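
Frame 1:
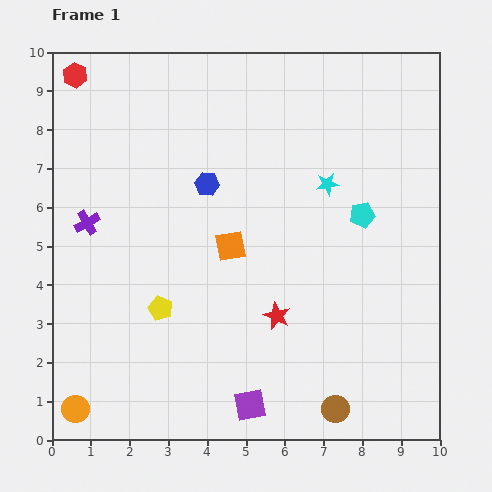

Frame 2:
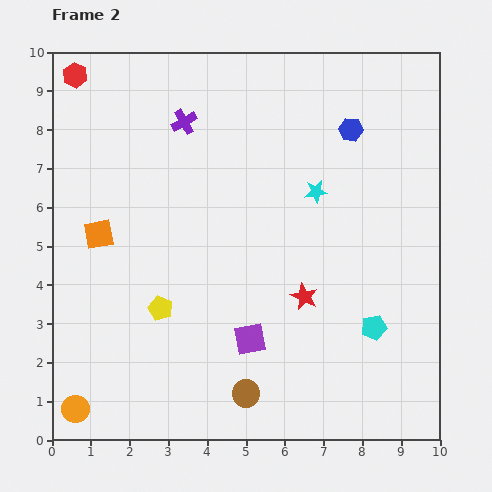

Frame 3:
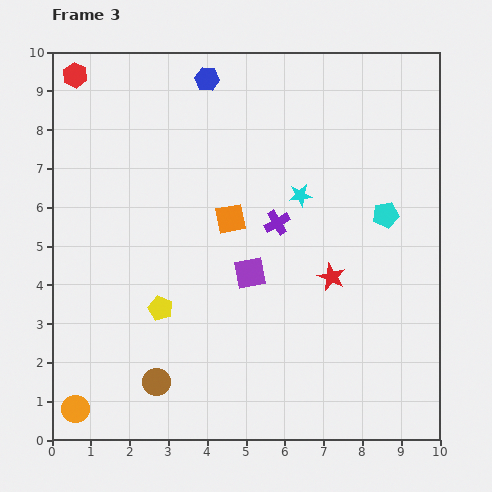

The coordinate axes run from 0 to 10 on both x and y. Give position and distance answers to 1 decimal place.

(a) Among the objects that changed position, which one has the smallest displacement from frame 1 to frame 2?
the cyan star

(moved 0.4)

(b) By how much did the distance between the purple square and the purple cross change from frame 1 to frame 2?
-0.4

Distance in frame 1: 6.3. Distance in frame 2: 5.9.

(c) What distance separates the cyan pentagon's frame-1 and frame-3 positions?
0.6

The cyan pentagon moved from (8.0, 5.8) to (8.6, 5.8), a distance of √(0.6² + 0.0²) ≈ 0.6.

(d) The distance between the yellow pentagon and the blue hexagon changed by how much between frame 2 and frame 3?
-0.7

Distance in frame 2: 6.7. Distance in frame 3: 6.0.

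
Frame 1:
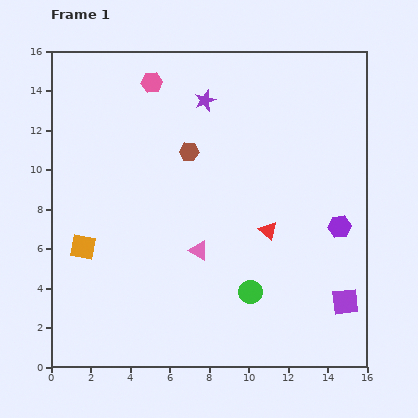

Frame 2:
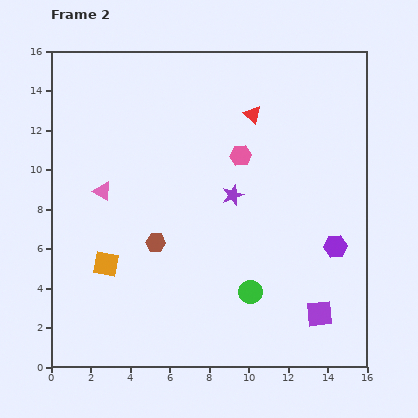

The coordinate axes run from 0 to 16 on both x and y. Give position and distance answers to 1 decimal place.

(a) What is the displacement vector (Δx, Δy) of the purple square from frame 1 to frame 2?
(-1.3, -0.6)

The purple square was at (14.9, 3.3) in frame 1 and (13.6, 2.7) in frame 2.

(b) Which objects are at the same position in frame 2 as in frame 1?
the green circle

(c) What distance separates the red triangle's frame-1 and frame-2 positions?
6.0

The red triangle moved from (11.0, 6.9) to (10.2, 12.8), a distance of √(0.8² + 5.9²) ≈ 6.0.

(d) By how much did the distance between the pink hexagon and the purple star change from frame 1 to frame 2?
-0.8

Distance in frame 1: 2.8. Distance in frame 2: 2.0.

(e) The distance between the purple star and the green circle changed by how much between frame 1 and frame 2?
-5.0

Distance in frame 1: 10.0. Distance in frame 2: 5.0.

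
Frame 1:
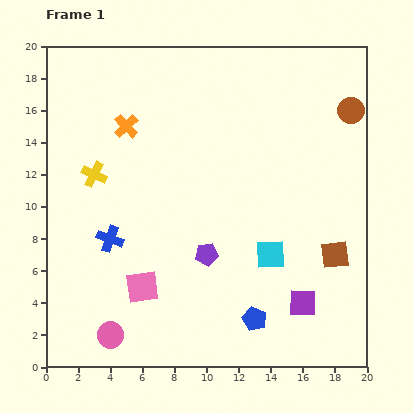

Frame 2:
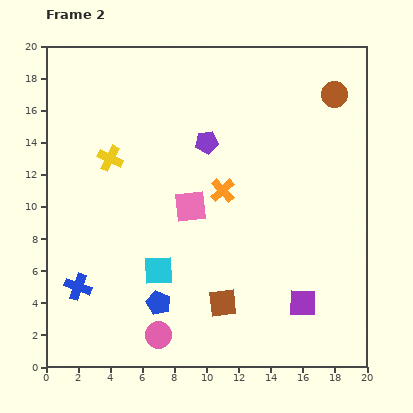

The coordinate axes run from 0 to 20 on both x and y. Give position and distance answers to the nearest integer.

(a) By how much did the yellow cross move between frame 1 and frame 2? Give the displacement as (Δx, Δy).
(1, 1)

The yellow cross was at (3, 12) in frame 1 and (4, 13) in frame 2.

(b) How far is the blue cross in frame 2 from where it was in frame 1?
4

The blue cross moved from (4, 8) to (2, 5), a distance of √(2² + 3²) ≈ 4.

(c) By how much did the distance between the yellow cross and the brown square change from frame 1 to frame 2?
-5

Distance in frame 1: 16. Distance in frame 2: 11.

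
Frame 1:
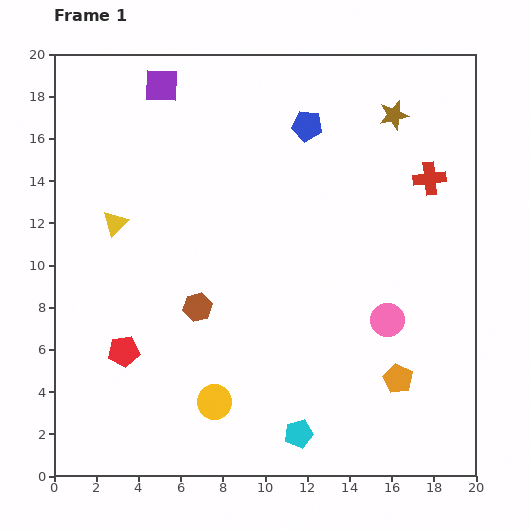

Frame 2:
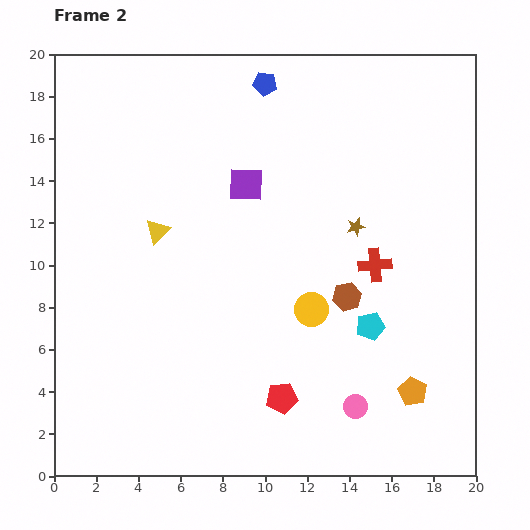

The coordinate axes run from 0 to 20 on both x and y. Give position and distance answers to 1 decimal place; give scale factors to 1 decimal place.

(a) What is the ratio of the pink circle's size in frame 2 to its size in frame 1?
0.7×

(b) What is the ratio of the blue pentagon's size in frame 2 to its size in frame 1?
0.8×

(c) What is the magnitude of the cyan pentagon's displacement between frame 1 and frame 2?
6.1

The cyan pentagon moved from (11.6, 2.0) to (15.0, 7.1), a distance of √(3.4² + 5.1²) ≈ 6.1.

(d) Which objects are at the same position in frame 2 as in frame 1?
none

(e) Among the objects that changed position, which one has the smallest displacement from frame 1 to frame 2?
the orange pentagon

(moved 0.9)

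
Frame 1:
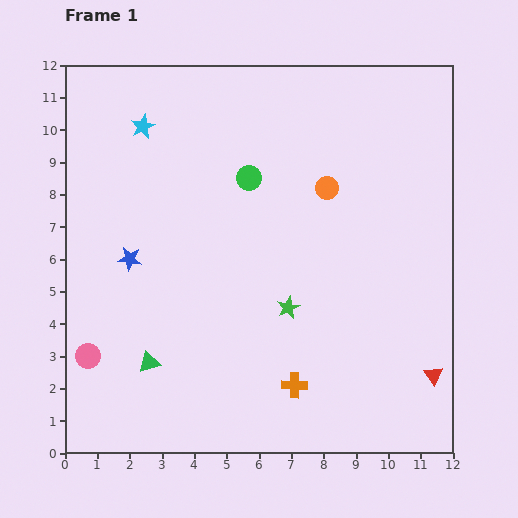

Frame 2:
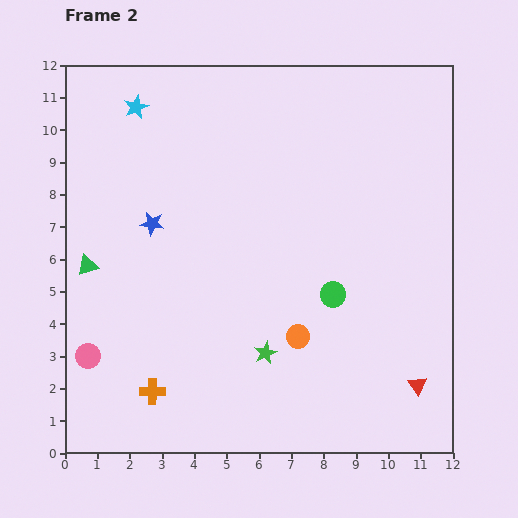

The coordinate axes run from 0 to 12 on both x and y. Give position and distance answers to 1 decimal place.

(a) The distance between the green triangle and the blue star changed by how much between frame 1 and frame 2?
-0.9

Distance in frame 1: 3.3. Distance in frame 2: 2.4.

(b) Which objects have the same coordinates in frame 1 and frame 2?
the pink circle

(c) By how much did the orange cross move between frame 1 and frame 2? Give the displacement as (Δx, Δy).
(-4.4, -0.2)

The orange cross was at (7.1, 2.1) in frame 1 and (2.7, 1.9) in frame 2.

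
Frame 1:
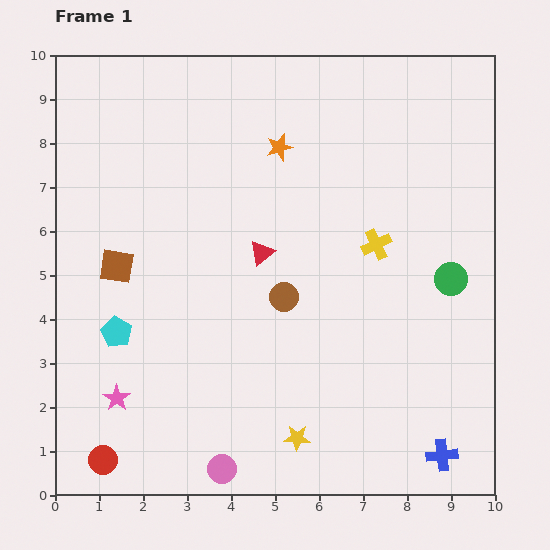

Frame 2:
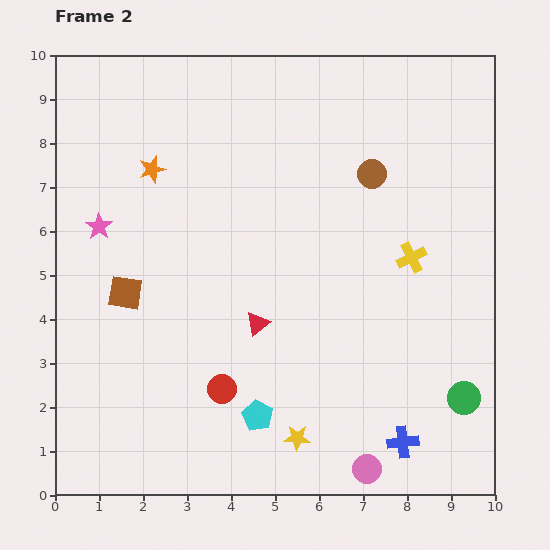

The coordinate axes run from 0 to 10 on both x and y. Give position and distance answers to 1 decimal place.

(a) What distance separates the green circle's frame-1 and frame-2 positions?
2.7

The green circle moved from (9.0, 4.9) to (9.3, 2.2), a distance of √(0.3² + 2.7²) ≈ 2.7.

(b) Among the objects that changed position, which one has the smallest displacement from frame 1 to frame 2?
the brown square

(moved 0.6)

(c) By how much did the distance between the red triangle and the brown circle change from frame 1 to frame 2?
+3.2

Distance in frame 1: 1.1. Distance in frame 2: 4.3.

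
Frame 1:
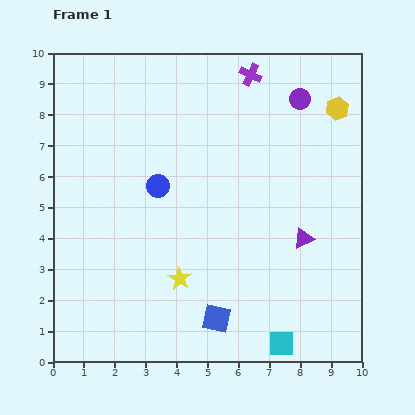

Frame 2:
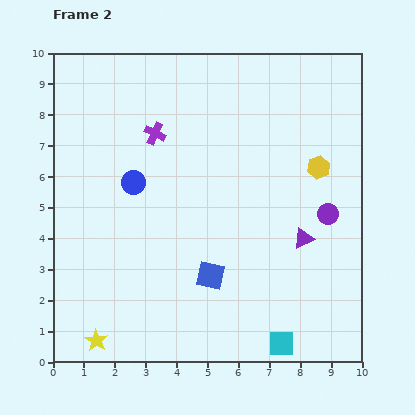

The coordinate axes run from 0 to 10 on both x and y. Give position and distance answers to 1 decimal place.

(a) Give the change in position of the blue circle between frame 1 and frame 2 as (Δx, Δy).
(-0.8, 0.1)

The blue circle was at (3.4, 5.7) in frame 1 and (2.6, 5.8) in frame 2.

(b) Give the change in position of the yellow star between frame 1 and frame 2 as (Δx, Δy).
(-2.7, -2.0)

The yellow star was at (4.1, 2.7) in frame 1 and (1.4, 0.7) in frame 2.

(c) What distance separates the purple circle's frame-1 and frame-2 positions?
3.8

The purple circle moved from (8.0, 8.5) to (8.9, 4.8), a distance of √(0.9² + 3.7²) ≈ 3.8.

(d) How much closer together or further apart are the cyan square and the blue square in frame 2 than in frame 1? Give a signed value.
+1.0

Distance in frame 1: 2.2. Distance in frame 2: 3.2.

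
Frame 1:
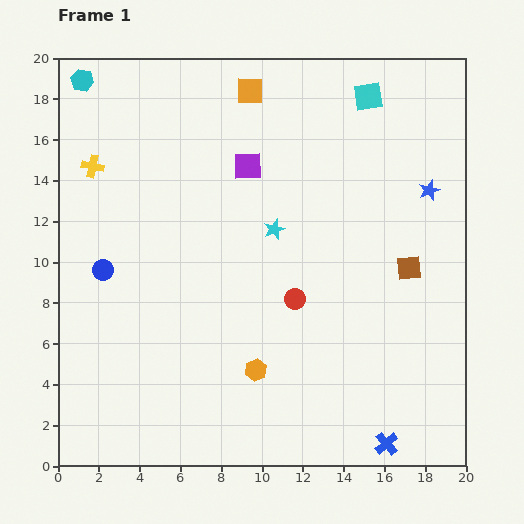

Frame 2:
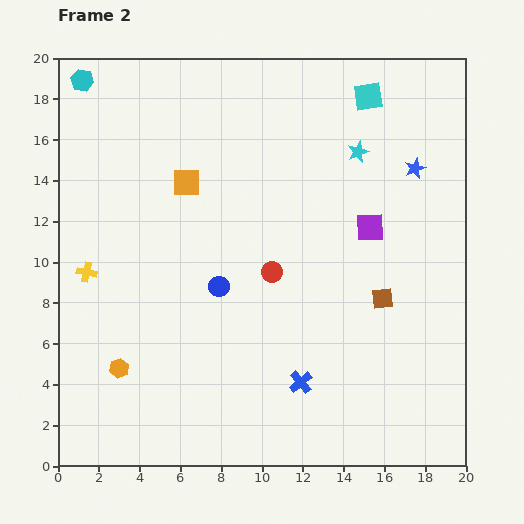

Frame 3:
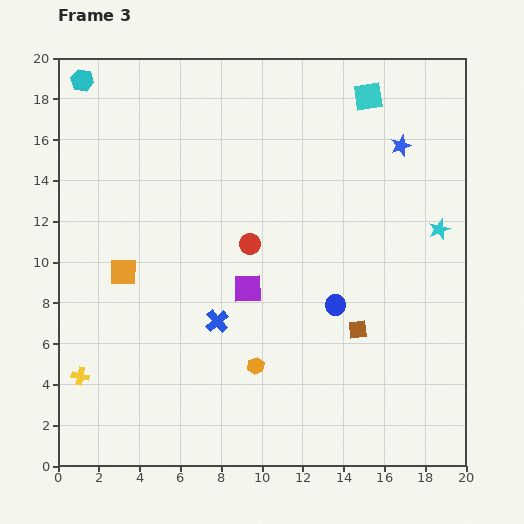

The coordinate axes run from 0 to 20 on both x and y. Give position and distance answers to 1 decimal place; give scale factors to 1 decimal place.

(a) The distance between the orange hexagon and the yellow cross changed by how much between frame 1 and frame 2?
-7.8

Distance in frame 1: 12.8. Distance in frame 2: 5.0.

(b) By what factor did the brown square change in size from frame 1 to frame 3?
0.8×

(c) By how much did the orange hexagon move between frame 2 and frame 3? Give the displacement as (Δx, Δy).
(6.7, 0.1)

The orange hexagon was at (3.0, 4.8) in frame 2 and (9.7, 4.9) in frame 3.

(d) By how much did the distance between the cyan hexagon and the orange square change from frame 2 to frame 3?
+2.5

Distance in frame 2: 7.1. Distance in frame 3: 9.6.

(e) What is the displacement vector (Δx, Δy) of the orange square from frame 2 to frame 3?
(-3.1, -4.4)

The orange square was at (6.3, 13.9) in frame 2 and (3.2, 9.5) in frame 3.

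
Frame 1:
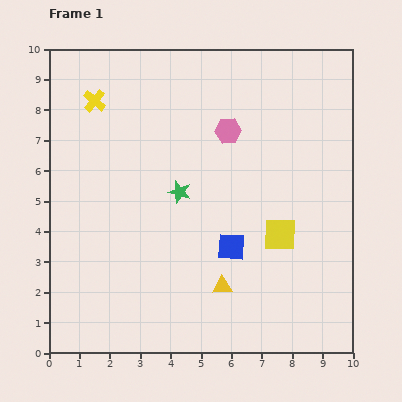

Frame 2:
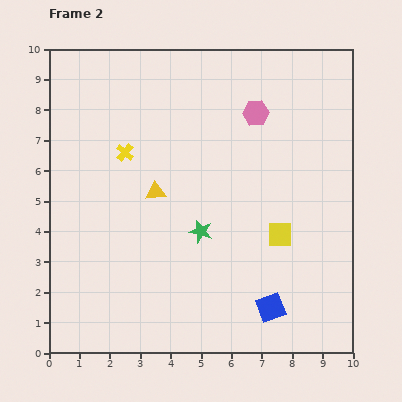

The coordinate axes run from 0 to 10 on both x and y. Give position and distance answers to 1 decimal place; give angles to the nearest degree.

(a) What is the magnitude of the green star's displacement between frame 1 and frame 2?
1.5

The green star moved from (4.3, 5.3) to (5.0, 4.0), a distance of √(0.7² + 1.3²) ≈ 1.5.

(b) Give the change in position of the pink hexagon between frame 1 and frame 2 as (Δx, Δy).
(0.9, 0.6)

The pink hexagon was at (5.9, 7.3) in frame 1 and (6.8, 7.9) in frame 2.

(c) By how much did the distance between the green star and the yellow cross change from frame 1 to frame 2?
-0.5

Distance in frame 1: 4.1. Distance in frame 2: 3.6.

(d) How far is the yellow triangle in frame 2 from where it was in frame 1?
3.8

The yellow triangle moved from (5.7, 2.2) to (3.5, 5.3), a distance of √(2.2² + 3.1²) ≈ 3.8.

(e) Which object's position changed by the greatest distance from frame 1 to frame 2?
the yellow triangle

(moved 3.8; next 2.4)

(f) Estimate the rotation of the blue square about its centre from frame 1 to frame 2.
23° counter-clockwise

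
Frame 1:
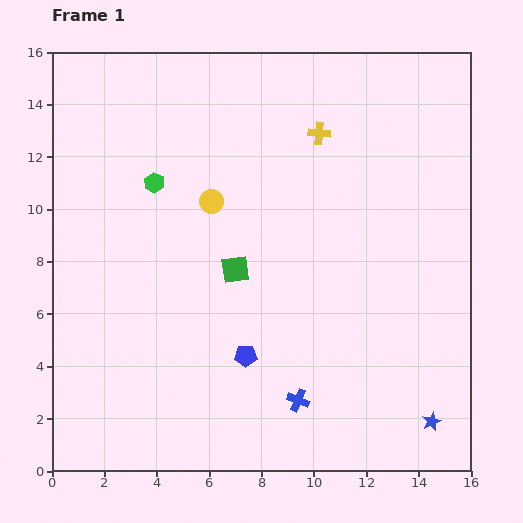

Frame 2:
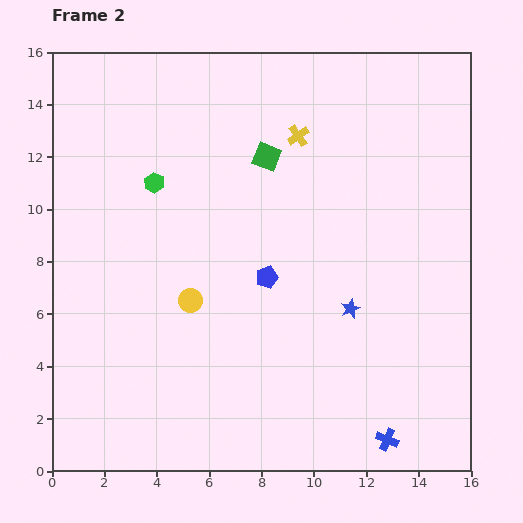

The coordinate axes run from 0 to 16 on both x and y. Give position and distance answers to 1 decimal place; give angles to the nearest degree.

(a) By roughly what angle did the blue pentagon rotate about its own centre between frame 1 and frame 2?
19° counter-clockwise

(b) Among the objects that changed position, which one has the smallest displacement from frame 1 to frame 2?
the yellow cross

(moved 0.8)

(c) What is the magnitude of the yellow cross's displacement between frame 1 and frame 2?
0.8

The yellow cross moved from (10.2, 12.9) to (9.4, 12.8), a distance of √(0.8² + 0.1²) ≈ 0.8.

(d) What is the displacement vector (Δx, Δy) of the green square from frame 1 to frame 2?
(1.2, 4.3)

The green square was at (7.0, 7.7) in frame 1 and (8.2, 12.0) in frame 2.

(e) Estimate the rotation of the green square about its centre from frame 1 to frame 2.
30° clockwise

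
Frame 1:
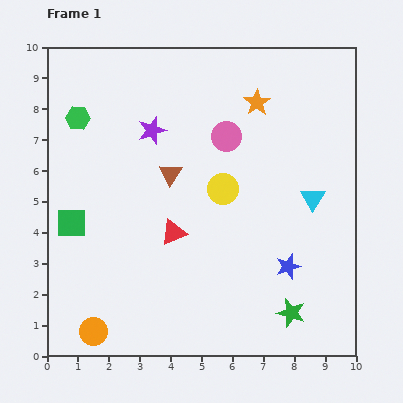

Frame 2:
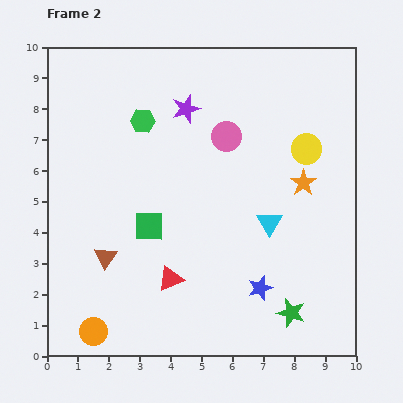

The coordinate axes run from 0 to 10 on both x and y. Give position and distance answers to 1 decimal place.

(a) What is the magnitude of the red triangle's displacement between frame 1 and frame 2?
1.5

The red triangle moved from (4.1, 4.0) to (4.0, 2.5), a distance of √(0.1² + 1.5²) ≈ 1.5.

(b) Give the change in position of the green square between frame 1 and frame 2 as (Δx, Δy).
(2.5, -0.1)

The green square was at (0.8, 4.3) in frame 1 and (3.3, 4.2) in frame 2.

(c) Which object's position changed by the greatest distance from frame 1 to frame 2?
the brown triangle

(moved 3.4; next 3.0)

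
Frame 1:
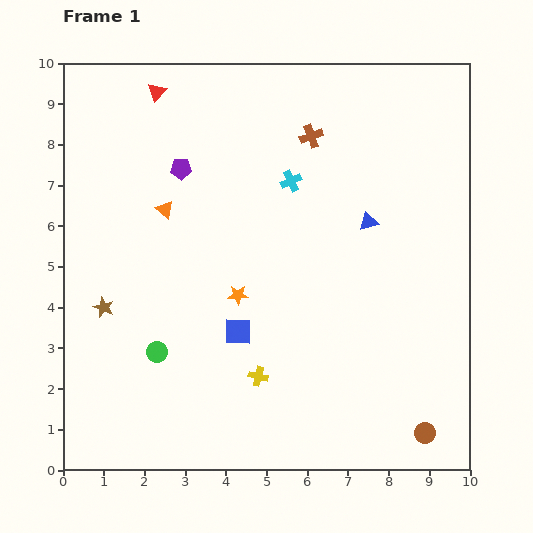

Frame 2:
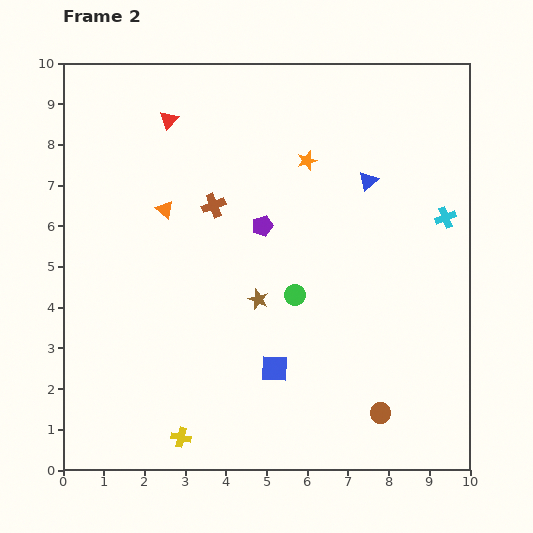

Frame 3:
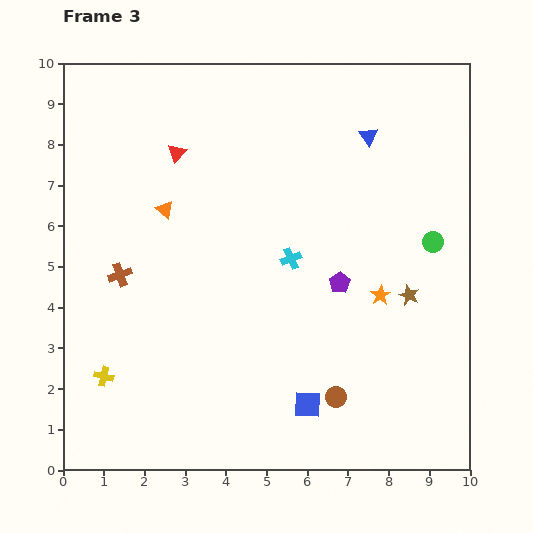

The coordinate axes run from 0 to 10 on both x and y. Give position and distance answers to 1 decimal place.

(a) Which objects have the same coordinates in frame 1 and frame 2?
the orange triangle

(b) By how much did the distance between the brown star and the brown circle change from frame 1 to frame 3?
-5.4

Distance in frame 1: 8.5. Distance in frame 3: 3.1.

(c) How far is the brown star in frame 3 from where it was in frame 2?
3.7

The brown star moved from (4.8, 4.2) to (8.5, 4.3), a distance of √(3.7² + 0.1²) ≈ 3.7.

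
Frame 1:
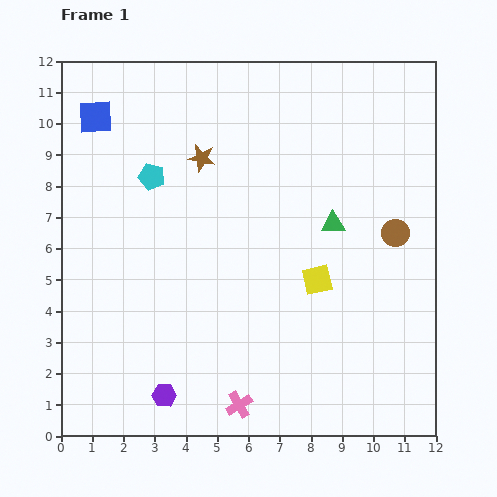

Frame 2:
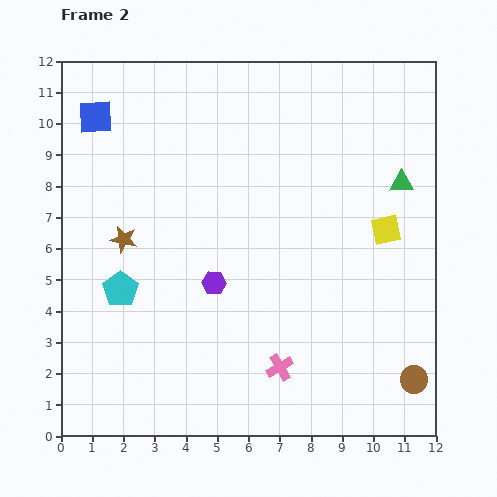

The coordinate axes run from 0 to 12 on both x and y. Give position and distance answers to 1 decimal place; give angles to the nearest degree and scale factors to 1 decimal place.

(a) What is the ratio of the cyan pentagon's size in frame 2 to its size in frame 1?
1.3×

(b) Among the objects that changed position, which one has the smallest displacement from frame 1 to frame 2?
the pink cross

(moved 1.8)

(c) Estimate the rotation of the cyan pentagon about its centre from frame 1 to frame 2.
22° clockwise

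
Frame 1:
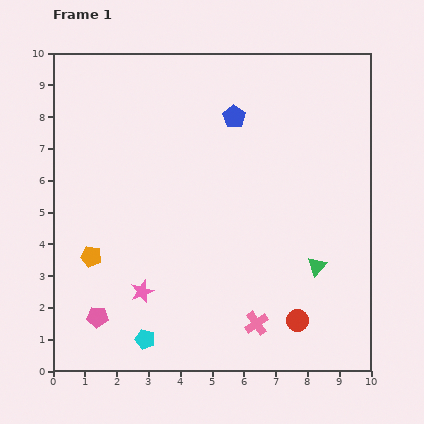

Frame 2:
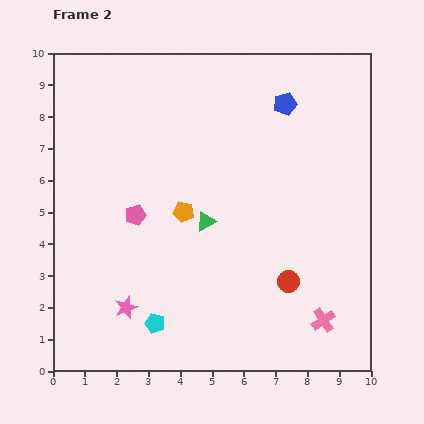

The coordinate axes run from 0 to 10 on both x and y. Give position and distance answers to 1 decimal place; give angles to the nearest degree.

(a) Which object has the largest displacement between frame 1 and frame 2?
the green triangle

(moved 3.8; next 3.4)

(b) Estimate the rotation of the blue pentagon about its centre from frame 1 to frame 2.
22° clockwise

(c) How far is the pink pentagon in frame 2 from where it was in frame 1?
3.4

The pink pentagon moved from (1.4, 1.7) to (2.6, 4.9), a distance of √(1.2² + 3.2²) ≈ 3.4.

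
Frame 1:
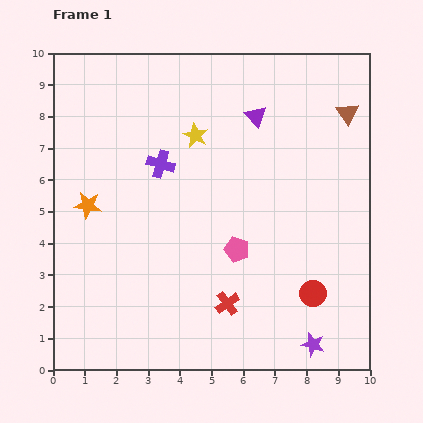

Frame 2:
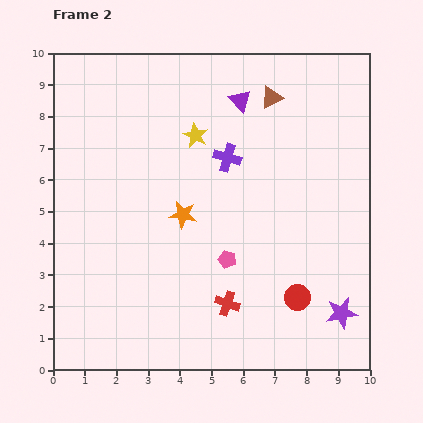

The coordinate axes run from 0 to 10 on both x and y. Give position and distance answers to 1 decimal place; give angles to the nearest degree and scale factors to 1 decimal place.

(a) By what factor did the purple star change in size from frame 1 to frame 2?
1.3×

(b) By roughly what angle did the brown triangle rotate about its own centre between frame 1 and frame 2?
37° clockwise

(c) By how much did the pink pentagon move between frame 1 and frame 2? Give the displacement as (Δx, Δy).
(-0.3, -0.3)

The pink pentagon was at (5.8, 3.8) in frame 1 and (5.5, 3.5) in frame 2.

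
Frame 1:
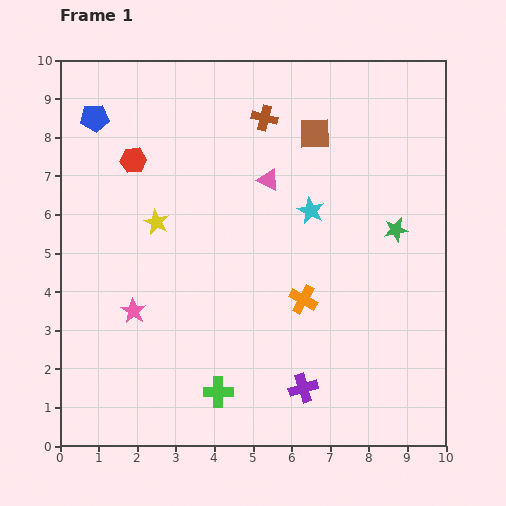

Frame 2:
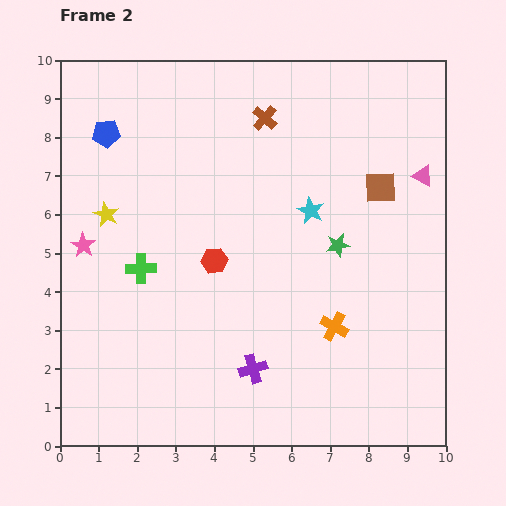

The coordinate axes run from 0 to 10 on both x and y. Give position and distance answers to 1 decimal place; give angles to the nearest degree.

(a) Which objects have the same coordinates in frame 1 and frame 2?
the brown cross, the cyan star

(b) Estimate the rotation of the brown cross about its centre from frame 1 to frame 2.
27° clockwise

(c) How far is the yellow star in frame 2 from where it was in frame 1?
1.3

The yellow star moved from (2.5, 5.8) to (1.2, 6.0), a distance of √(1.3² + 0.2²) ≈ 1.3.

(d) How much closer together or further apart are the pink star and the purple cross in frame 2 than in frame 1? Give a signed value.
+0.6

Distance in frame 1: 4.8. Distance in frame 2: 5.4.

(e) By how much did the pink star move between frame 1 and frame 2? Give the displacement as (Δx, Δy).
(-1.3, 1.7)

The pink star was at (1.9, 3.5) in frame 1 and (0.6, 5.2) in frame 2.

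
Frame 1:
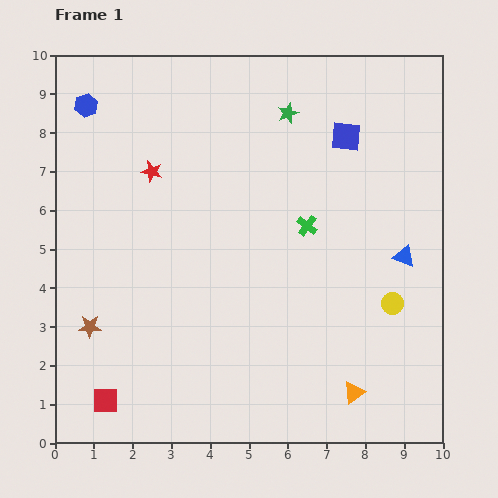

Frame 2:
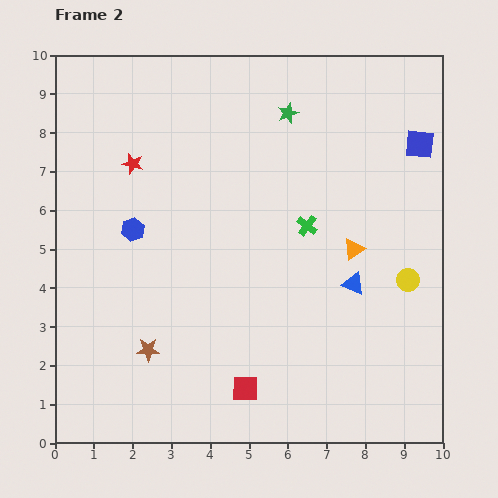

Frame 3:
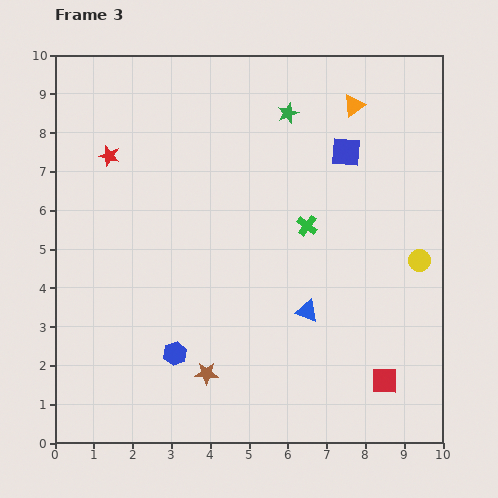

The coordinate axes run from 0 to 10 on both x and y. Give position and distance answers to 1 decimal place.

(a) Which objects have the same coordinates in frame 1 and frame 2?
the green cross, the green star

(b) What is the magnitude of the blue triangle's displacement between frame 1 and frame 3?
2.9

The blue triangle moved from (9.0, 4.8) to (6.5, 3.4), a distance of √(2.5² + 1.4²) ≈ 2.9.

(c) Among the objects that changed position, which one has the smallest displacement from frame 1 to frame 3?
the blue square

(moved 0.4)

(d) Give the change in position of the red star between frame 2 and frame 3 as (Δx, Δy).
(-0.6, 0.2)

The red star was at (2.0, 7.2) in frame 2 and (1.4, 7.4) in frame 3.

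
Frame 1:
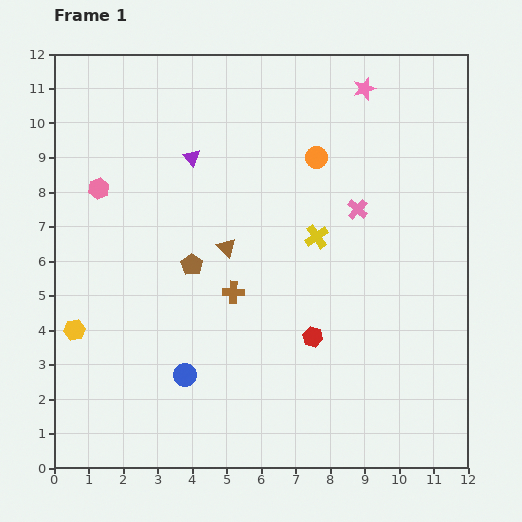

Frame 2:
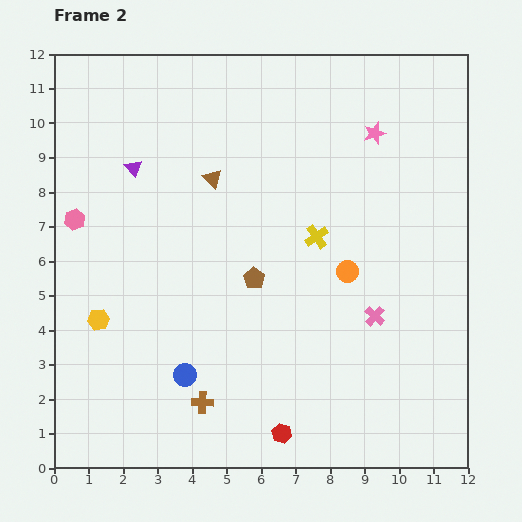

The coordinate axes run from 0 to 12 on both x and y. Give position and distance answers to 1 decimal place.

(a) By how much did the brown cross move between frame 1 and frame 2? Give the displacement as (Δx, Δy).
(-0.9, -3.2)

The brown cross was at (5.2, 5.1) in frame 1 and (4.3, 1.9) in frame 2.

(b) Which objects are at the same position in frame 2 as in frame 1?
the blue circle, the yellow cross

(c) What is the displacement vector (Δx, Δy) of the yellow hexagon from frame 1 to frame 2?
(0.7, 0.3)

The yellow hexagon was at (0.6, 4.0) in frame 1 and (1.3, 4.3) in frame 2.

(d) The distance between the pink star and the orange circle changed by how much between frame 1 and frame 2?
+1.7

Distance in frame 1: 2.4. Distance in frame 2: 4.1.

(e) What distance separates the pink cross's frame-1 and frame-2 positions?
3.1

The pink cross moved from (8.8, 7.5) to (9.3, 4.4), a distance of √(0.5² + 3.1²) ≈ 3.1.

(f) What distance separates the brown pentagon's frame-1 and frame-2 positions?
1.8

The brown pentagon moved from (4.0, 5.9) to (5.8, 5.5), a distance of √(1.8² + 0.4²) ≈ 1.8.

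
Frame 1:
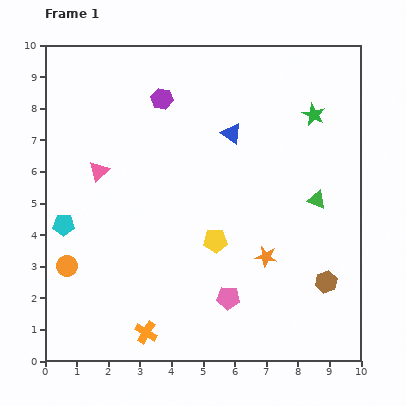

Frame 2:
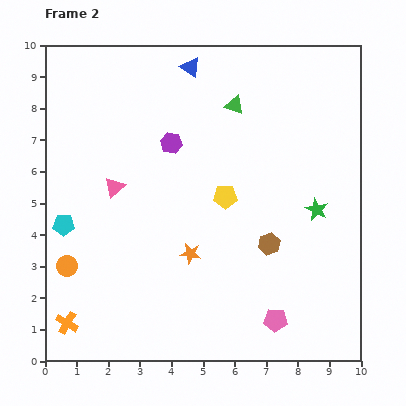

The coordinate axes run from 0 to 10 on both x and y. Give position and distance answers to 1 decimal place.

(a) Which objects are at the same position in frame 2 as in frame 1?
the cyan pentagon, the orange circle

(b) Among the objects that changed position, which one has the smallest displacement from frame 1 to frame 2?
the pink triangle

(moved 0.7)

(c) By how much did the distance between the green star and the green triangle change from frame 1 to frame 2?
+1.5

Distance in frame 1: 2.7. Distance in frame 2: 4.2.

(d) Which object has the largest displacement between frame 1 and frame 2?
the green triangle

(moved 4.0; next 3.0)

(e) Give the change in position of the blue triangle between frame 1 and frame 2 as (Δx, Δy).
(-1.3, 2.1)

The blue triangle was at (5.9, 7.2) in frame 1 and (4.6, 9.3) in frame 2.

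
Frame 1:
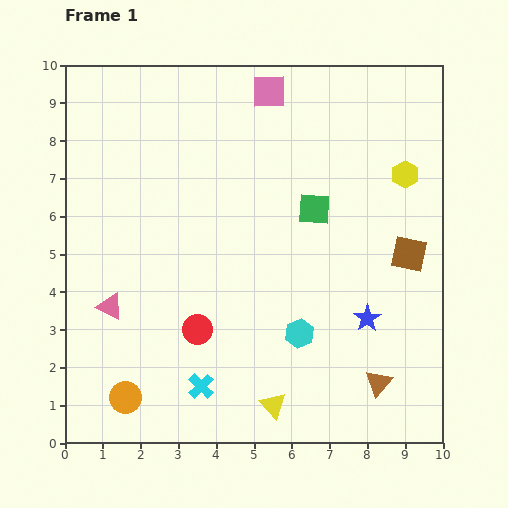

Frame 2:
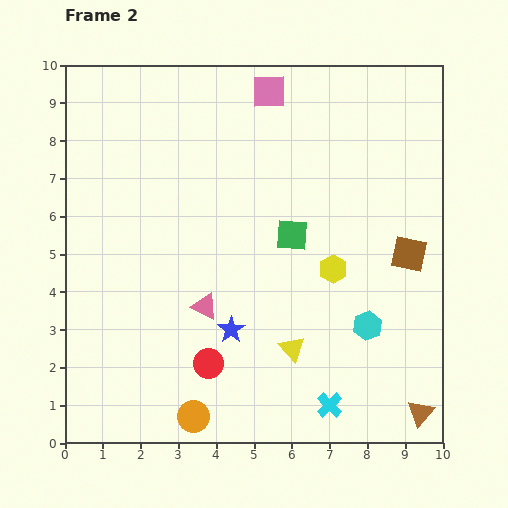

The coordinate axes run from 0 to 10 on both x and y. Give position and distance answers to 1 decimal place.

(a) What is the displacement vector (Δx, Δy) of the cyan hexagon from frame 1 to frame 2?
(1.8, 0.2)

The cyan hexagon was at (6.2, 2.9) in frame 1 and (8.0, 3.1) in frame 2.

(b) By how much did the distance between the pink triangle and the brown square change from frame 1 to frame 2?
-2.4

Distance in frame 1: 8.0. Distance in frame 2: 5.6.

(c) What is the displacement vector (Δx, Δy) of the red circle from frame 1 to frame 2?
(0.3, -0.9)

The red circle was at (3.5, 3.0) in frame 1 and (3.8, 2.1) in frame 2.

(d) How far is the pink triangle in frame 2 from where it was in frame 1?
2.5

The pink triangle moved from (1.2, 3.6) to (3.7, 3.6), a distance of √(2.5² + 0.0²) ≈ 2.5.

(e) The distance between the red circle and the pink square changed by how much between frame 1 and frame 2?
+0.8

Distance in frame 1: 6.6. Distance in frame 2: 7.4.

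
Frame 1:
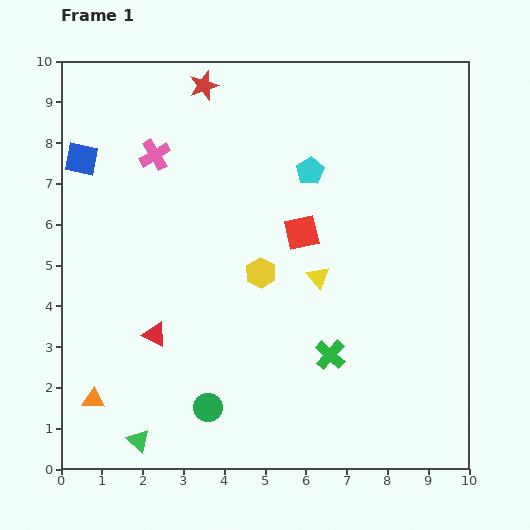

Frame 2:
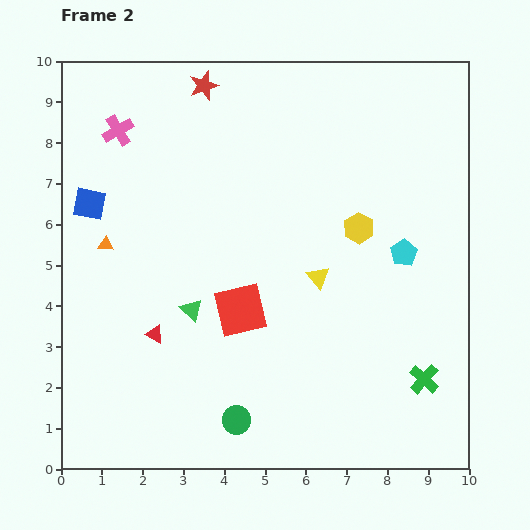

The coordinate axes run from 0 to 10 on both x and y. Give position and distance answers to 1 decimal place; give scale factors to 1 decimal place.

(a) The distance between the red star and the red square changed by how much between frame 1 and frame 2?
+1.3

Distance in frame 1: 4.3. Distance in frame 2: 5.6.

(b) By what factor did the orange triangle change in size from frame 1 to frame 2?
0.7×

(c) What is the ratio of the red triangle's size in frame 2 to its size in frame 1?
0.7×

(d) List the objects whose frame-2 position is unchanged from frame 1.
the yellow triangle, the red triangle, the red star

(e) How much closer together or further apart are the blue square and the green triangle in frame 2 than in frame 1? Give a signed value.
-3.4

Distance in frame 1: 7.0. Distance in frame 2: 3.6.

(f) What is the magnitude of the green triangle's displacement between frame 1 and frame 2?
3.5

The green triangle moved from (1.9, 0.7) to (3.2, 3.9), a distance of √(1.3² + 3.2²) ≈ 3.5.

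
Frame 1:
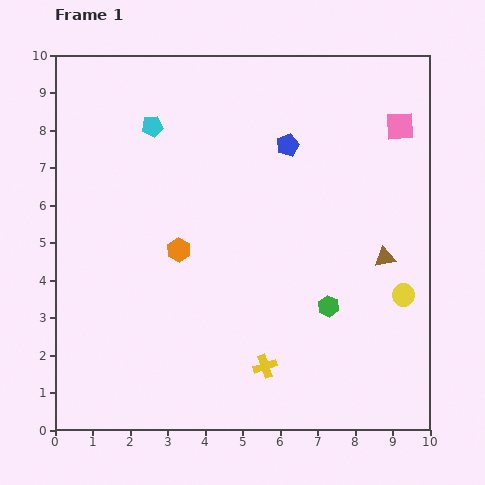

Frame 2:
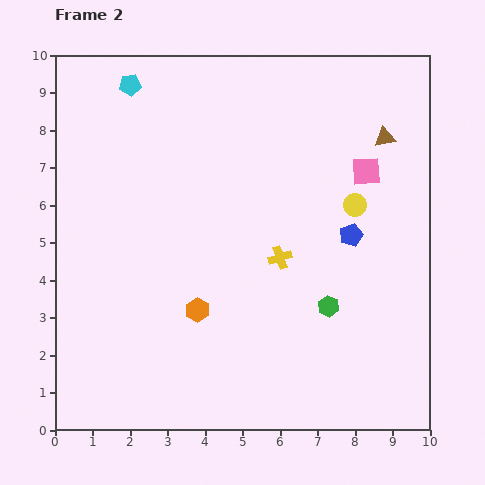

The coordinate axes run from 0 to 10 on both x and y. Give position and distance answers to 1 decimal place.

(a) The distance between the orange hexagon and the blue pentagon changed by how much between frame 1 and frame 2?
+0.6

Distance in frame 1: 4.0. Distance in frame 2: 4.6.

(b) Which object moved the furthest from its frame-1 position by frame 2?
the brown triangle

(moved 3.2; next 2.9)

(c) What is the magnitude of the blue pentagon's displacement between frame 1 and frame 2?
2.9

The blue pentagon moved from (6.2, 7.6) to (7.9, 5.2), a distance of √(1.7² + 2.4²) ≈ 2.9.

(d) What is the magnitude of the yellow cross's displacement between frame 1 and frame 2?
2.9

The yellow cross moved from (5.6, 1.7) to (6.0, 4.6), a distance of √(0.4² + 2.9²) ≈ 2.9.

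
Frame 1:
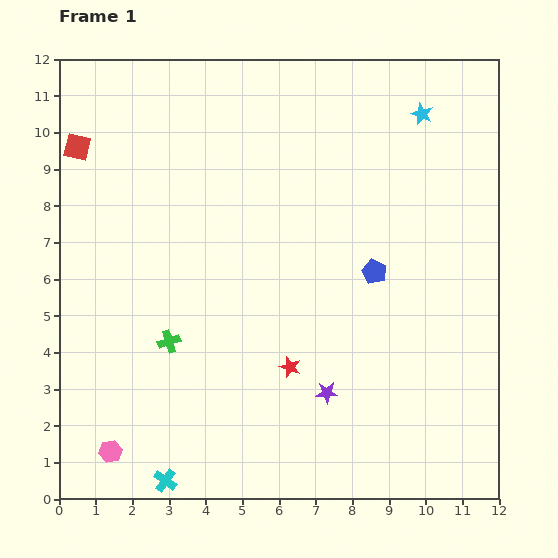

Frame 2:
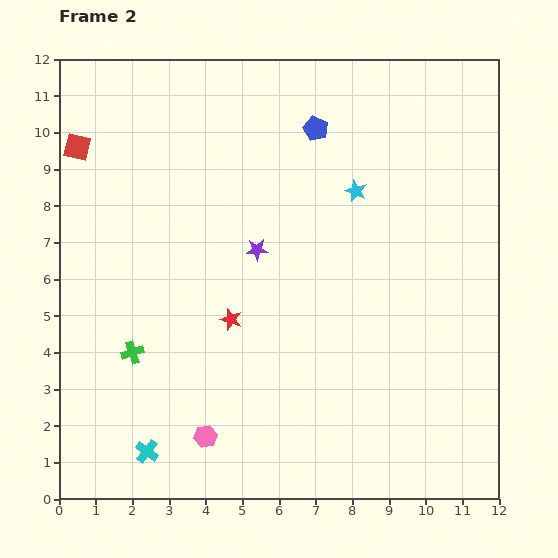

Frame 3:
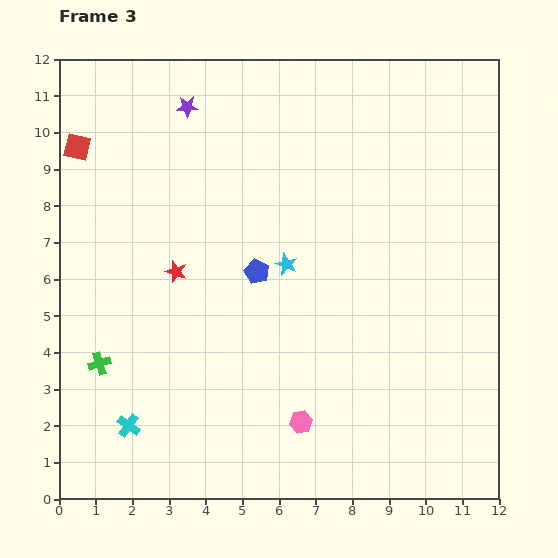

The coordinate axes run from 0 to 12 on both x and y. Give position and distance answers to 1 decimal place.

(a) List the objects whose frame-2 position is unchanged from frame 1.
the red square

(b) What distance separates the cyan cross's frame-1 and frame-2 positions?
0.9

The cyan cross moved from (2.9, 0.5) to (2.4, 1.3), a distance of √(0.5² + 0.8²) ≈ 0.9.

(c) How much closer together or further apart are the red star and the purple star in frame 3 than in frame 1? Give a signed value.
+3.3

Distance in frame 1: 1.2. Distance in frame 3: 4.5.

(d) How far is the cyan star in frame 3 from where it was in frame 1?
5.5

The cyan star moved from (9.9, 10.5) to (6.2, 6.4), a distance of √(3.7² + 4.1²) ≈ 5.5.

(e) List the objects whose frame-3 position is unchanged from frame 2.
the red square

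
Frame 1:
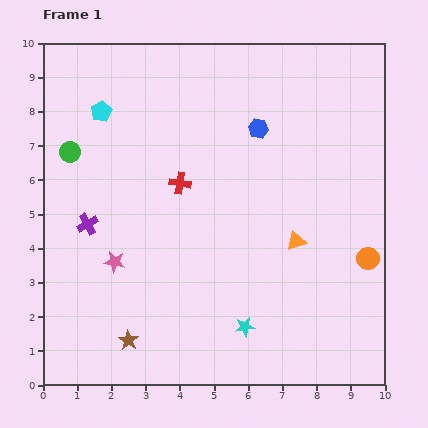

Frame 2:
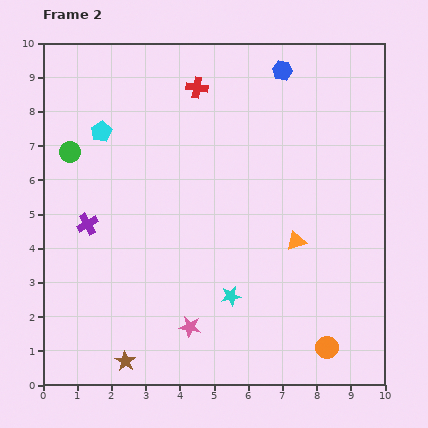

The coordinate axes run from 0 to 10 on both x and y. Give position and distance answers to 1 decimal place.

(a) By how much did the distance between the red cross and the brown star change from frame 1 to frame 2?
+3.5

Distance in frame 1: 4.8. Distance in frame 2: 8.3.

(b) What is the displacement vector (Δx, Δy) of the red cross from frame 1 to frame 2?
(0.5, 2.8)

The red cross was at (4.0, 5.9) in frame 1 and (4.5, 8.7) in frame 2.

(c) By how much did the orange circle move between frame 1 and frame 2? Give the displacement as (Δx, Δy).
(-1.2, -2.6)

The orange circle was at (9.5, 3.7) in frame 1 and (8.3, 1.1) in frame 2.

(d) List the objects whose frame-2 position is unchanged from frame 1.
the purple cross, the orange triangle, the green circle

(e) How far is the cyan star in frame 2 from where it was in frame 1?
1.0

The cyan star moved from (5.9, 1.7) to (5.5, 2.6), a distance of √(0.4² + 0.9²) ≈ 1.0.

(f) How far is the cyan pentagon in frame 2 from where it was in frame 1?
0.6

The cyan pentagon moved from (1.7, 8.0) to (1.7, 7.4), a distance of √(0.0² + 0.6²) ≈ 0.6.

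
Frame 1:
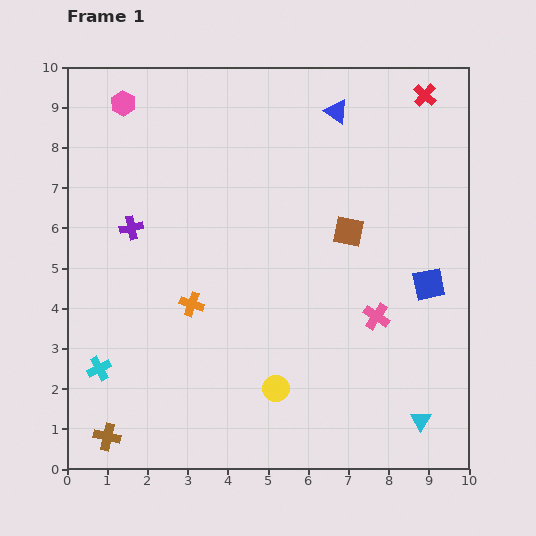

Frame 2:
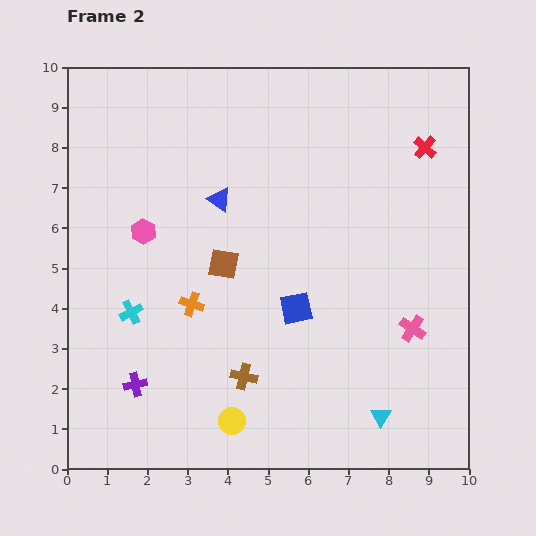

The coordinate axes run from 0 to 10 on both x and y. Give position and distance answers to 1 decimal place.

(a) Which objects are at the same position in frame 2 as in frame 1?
the orange cross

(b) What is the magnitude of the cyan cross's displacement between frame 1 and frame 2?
1.6

The cyan cross moved from (0.8, 2.5) to (1.6, 3.9), a distance of √(0.8² + 1.4²) ≈ 1.6.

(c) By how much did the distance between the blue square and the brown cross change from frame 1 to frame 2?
-6.8

Distance in frame 1: 8.9. Distance in frame 2: 2.1.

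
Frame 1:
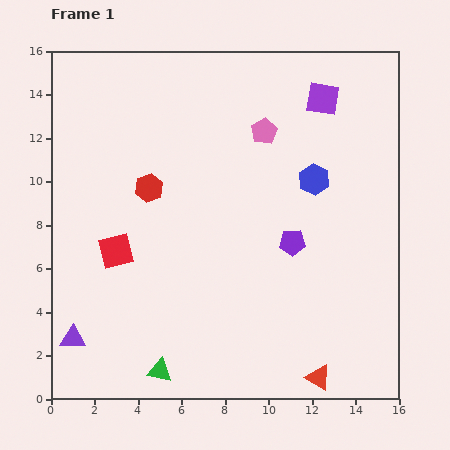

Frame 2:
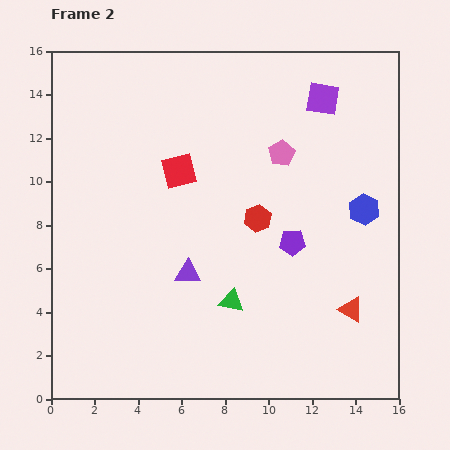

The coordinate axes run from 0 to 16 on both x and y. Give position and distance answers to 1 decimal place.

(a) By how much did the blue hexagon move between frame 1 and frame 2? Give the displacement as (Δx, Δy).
(2.3, -1.4)

The blue hexagon was at (12.1, 10.1) in frame 1 and (14.4, 8.7) in frame 2.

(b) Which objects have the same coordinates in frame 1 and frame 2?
the purple square, the purple pentagon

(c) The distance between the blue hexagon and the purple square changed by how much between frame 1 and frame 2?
+1.7

Distance in frame 1: 3.7. Distance in frame 2: 5.4.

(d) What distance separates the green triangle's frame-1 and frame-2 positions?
4.6

The green triangle moved from (5.0, 1.3) to (8.3, 4.5), a distance of √(3.3² + 3.2²) ≈ 4.6.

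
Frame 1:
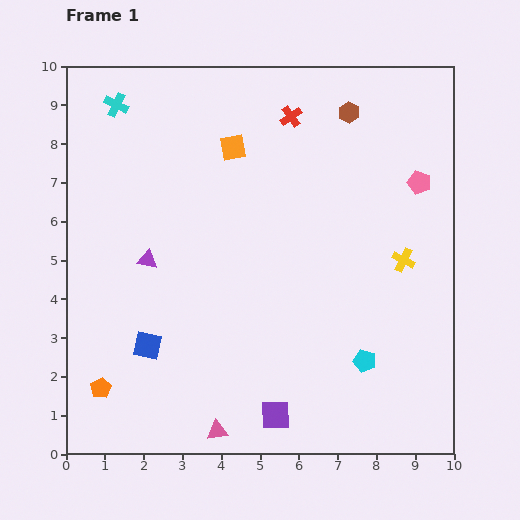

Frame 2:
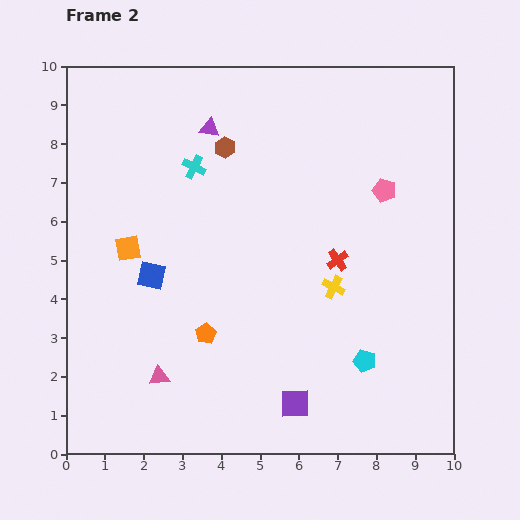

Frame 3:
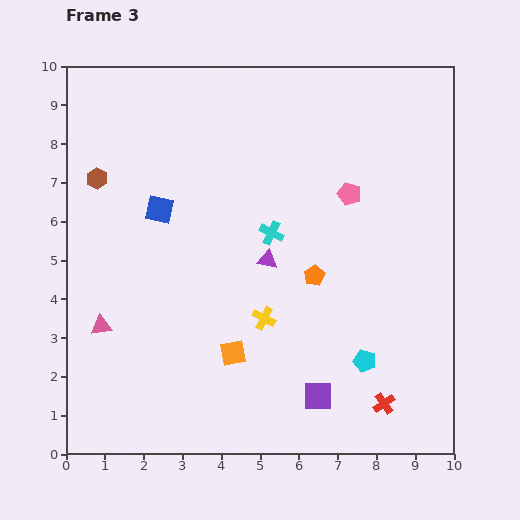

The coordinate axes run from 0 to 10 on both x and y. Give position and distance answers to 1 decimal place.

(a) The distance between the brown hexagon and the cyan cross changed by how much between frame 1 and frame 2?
-5.1

Distance in frame 1: 6.0. Distance in frame 2: 0.9.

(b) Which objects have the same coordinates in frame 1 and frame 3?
the cyan pentagon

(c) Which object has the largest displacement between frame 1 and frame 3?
the red cross

(moved 7.8; next 6.7)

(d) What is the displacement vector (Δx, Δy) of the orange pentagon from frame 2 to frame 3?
(2.8, 1.5)

The orange pentagon was at (3.6, 3.1) in frame 2 and (6.4, 4.6) in frame 3.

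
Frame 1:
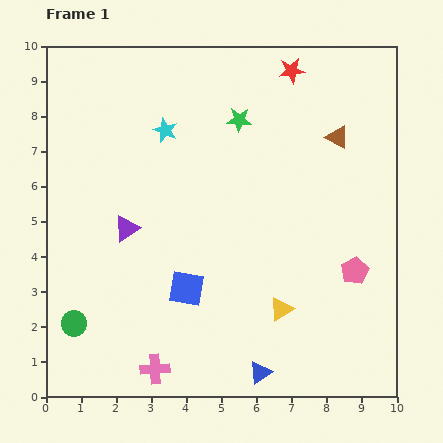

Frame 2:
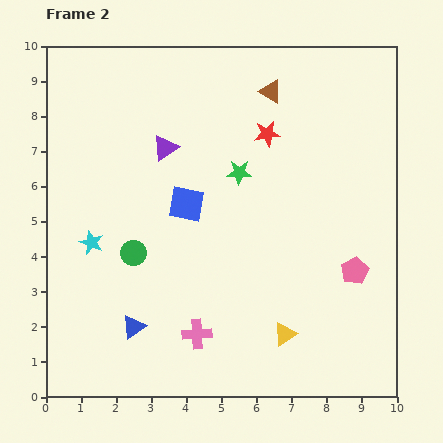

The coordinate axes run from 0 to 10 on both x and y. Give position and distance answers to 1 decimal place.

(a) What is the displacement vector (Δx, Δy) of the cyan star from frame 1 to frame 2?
(-2.1, -3.2)

The cyan star was at (3.4, 7.6) in frame 1 and (1.3, 4.4) in frame 2.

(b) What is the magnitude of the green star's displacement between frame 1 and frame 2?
1.5

The green star moved from (5.5, 7.9) to (5.5, 6.4), a distance of √(0.0² + 1.5²) ≈ 1.5.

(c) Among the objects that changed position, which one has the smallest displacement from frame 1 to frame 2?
the yellow triangle

(moved 0.7)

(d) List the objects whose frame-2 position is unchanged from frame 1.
the pink pentagon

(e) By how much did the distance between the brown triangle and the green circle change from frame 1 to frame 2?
-3.2

Distance in frame 1: 9.2. Distance in frame 2: 6.0.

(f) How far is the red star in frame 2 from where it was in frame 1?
1.9

The red star moved from (7.0, 9.3) to (6.3, 7.5), a distance of √(0.7² + 1.8²) ≈ 1.9.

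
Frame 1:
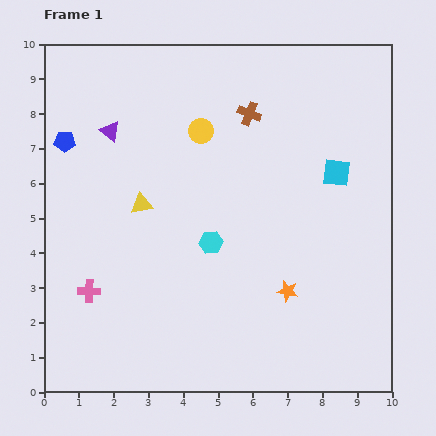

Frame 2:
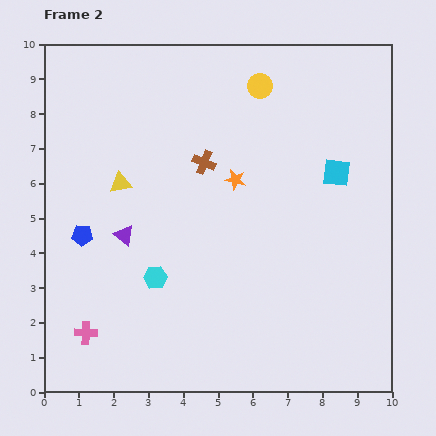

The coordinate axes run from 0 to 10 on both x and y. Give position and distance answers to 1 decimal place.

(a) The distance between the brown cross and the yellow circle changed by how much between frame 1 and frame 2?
+1.2

Distance in frame 1: 1.5. Distance in frame 2: 2.7.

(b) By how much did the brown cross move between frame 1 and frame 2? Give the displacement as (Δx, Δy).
(-1.3, -1.4)

The brown cross was at (5.9, 8.0) in frame 1 and (4.6, 6.6) in frame 2.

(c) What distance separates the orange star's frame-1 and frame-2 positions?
3.5

The orange star moved from (7.0, 2.9) to (5.5, 6.1), a distance of √(1.5² + 3.2²) ≈ 3.5.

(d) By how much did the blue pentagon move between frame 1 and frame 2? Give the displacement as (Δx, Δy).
(0.5, -2.7)

The blue pentagon was at (0.6, 7.2) in frame 1 and (1.1, 4.5) in frame 2.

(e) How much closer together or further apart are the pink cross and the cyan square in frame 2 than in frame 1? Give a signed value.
+0.6

Distance in frame 1: 7.9. Distance in frame 2: 8.5.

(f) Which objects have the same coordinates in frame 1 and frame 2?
the cyan square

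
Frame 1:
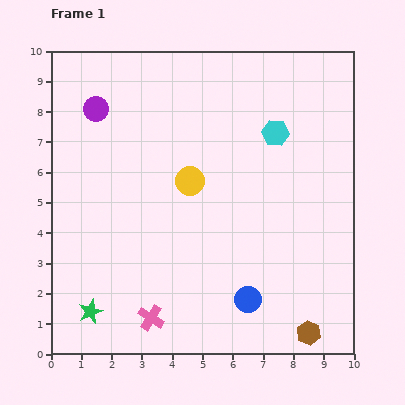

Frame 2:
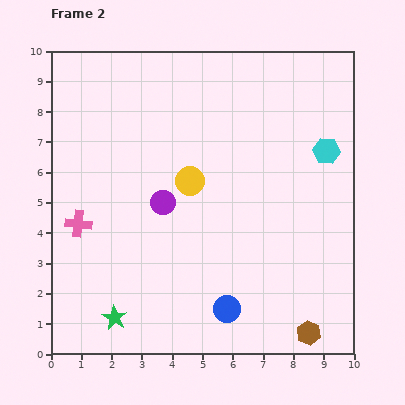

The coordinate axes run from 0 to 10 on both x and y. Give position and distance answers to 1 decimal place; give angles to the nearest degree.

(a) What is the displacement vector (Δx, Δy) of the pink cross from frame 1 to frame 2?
(-2.4, 3.1)

The pink cross was at (3.3, 1.2) in frame 1 and (0.9, 4.3) in frame 2.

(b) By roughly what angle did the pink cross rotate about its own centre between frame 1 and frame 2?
26° counter-clockwise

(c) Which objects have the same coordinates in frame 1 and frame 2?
the brown hexagon, the yellow circle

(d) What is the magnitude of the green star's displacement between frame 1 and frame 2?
0.8

The green star moved from (1.3, 1.4) to (2.1, 1.2), a distance of √(0.8² + 0.2²) ≈ 0.8.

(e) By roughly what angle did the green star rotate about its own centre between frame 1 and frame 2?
20° counter-clockwise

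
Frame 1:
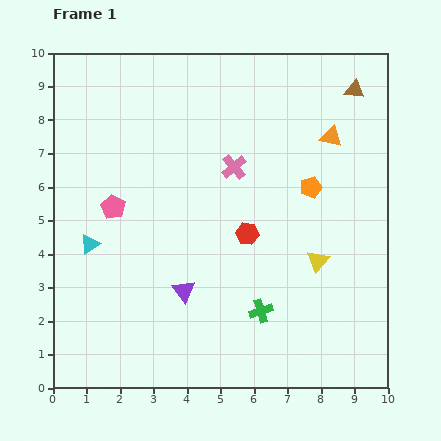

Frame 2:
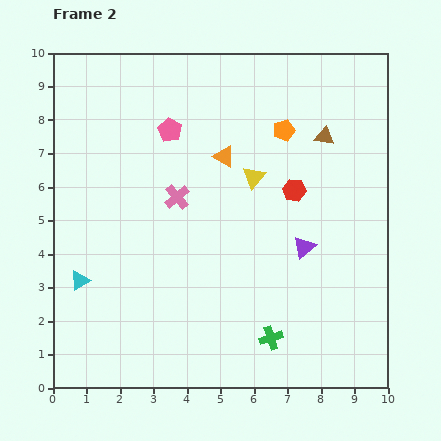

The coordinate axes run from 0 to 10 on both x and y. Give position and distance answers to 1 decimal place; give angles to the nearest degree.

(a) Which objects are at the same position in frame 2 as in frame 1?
none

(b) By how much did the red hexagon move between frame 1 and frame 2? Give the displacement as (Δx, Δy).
(1.4, 1.3)

The red hexagon was at (5.8, 4.6) in frame 1 and (7.2, 5.9) in frame 2.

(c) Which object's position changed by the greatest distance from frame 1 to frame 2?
the purple triangle

(moved 3.8; next 3.3)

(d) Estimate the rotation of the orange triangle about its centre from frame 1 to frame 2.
15° clockwise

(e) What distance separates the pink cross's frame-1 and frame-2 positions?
1.9

The pink cross moved from (5.4, 6.6) to (3.7, 5.7), a distance of √(1.7² + 0.9²) ≈ 1.9.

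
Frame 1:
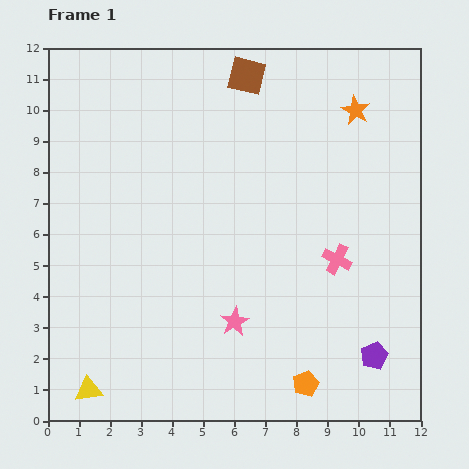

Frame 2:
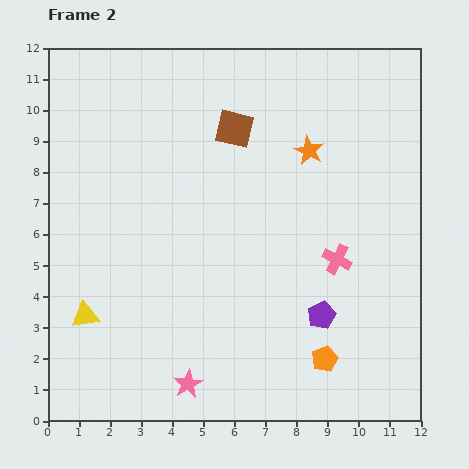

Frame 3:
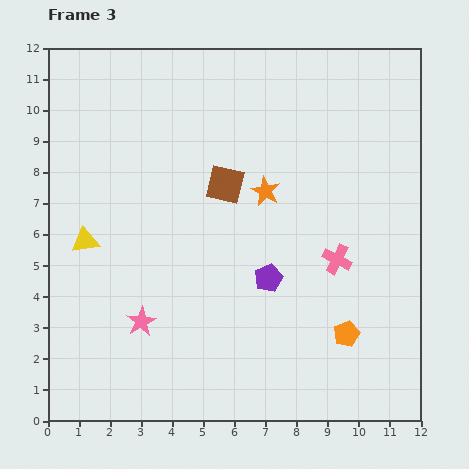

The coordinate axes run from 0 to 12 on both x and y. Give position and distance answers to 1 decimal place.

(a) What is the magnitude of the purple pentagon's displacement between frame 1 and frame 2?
2.1

The purple pentagon moved from (10.5, 2.1) to (8.8, 3.4), a distance of √(1.7² + 1.3²) ≈ 2.1.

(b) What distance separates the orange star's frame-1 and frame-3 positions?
3.9

The orange star moved from (9.9, 10.0) to (7.0, 7.4), a distance of √(2.9² + 2.6²) ≈ 3.9.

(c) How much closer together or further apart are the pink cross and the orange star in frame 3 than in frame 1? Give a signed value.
-1.6

Distance in frame 1: 4.8. Distance in frame 3: 3.2.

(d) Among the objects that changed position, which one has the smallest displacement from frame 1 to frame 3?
the orange pentagon

(moved 2.1)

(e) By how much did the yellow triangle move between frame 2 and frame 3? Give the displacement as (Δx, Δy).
(0.0, 2.4)

The yellow triangle was at (1.2, 3.4) in frame 2 and (1.2, 5.8) in frame 3.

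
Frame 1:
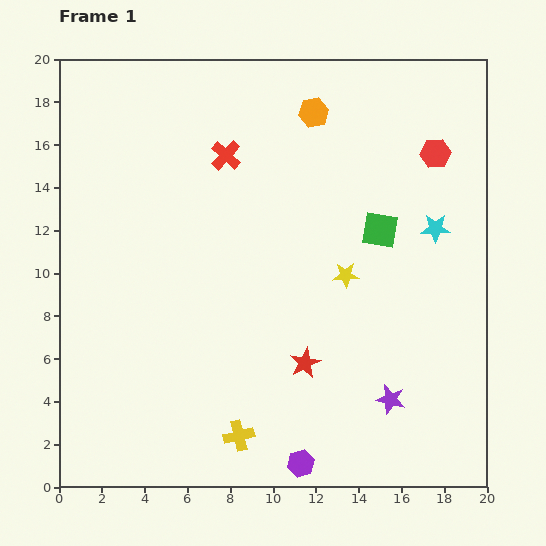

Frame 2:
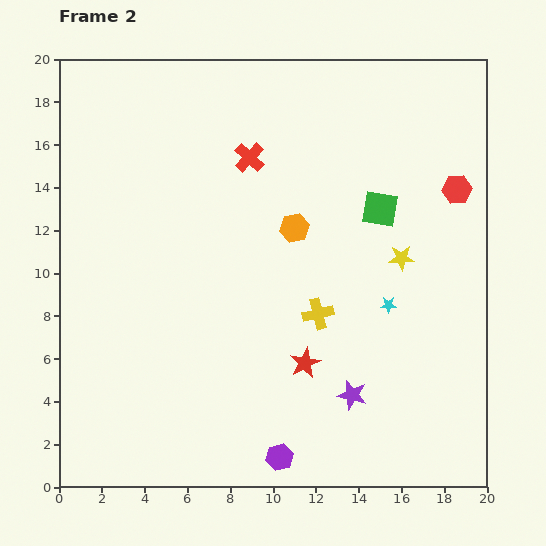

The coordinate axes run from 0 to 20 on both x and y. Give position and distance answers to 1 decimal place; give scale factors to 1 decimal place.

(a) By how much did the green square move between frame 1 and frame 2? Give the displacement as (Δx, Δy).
(0.0, 1.0)

The green square was at (15.0, 12.0) in frame 1 and (15.0, 13.0) in frame 2.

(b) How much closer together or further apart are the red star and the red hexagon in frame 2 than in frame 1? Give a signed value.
-0.7

Distance in frame 1: 11.5. Distance in frame 2: 10.8.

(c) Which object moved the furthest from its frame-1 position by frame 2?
the yellow cross

(moved 6.8; next 5.5)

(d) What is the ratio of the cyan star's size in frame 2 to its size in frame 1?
0.6×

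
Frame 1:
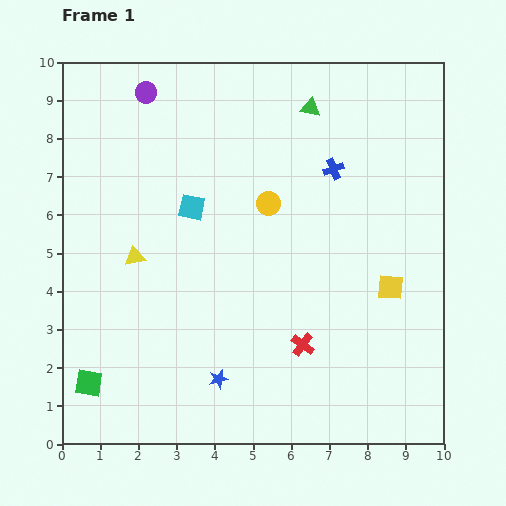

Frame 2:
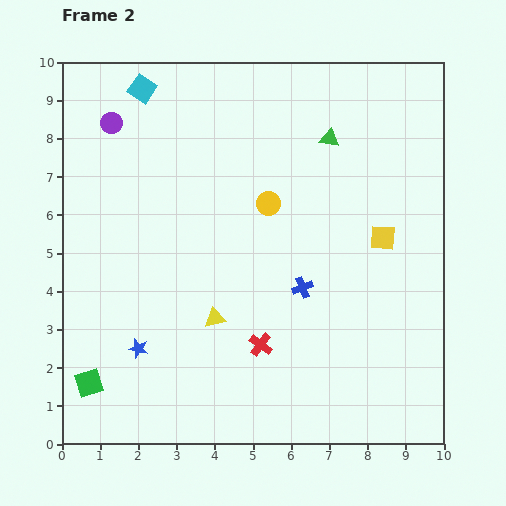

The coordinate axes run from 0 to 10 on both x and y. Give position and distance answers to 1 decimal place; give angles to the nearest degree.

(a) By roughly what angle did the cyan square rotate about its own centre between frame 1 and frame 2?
23° clockwise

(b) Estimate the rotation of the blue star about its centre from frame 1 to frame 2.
27° clockwise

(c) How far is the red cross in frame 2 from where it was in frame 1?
1.1

The red cross moved from (6.3, 2.6) to (5.2, 2.6), a distance of √(1.1² + 0.0²) ≈ 1.1.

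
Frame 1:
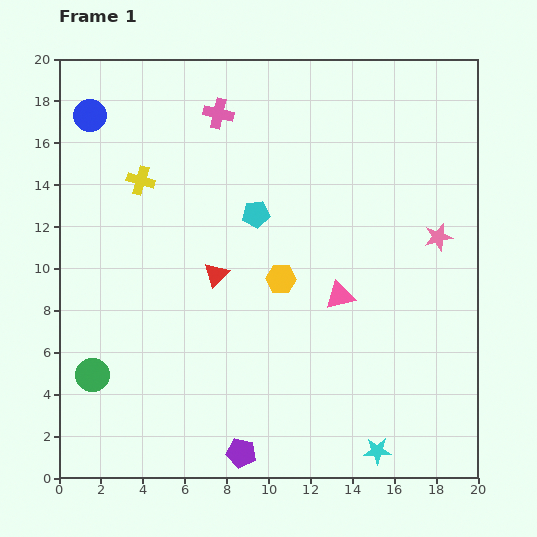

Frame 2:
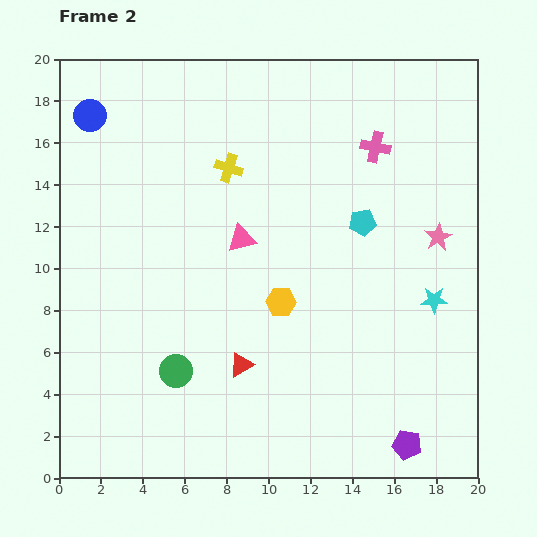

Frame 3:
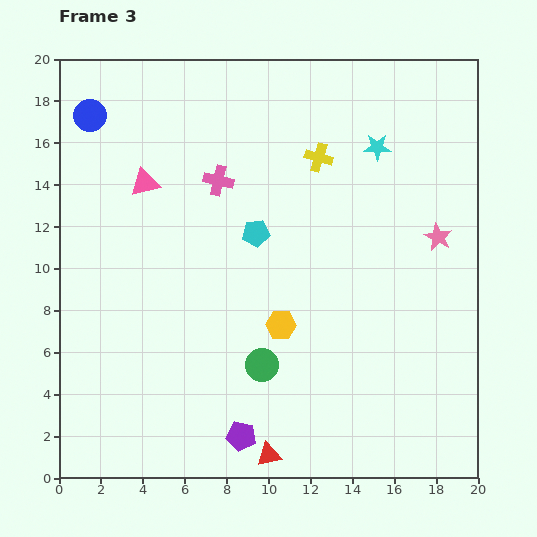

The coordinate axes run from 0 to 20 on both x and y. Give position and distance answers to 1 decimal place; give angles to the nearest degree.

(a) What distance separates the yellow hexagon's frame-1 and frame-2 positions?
1.1

The yellow hexagon moved from (10.6, 9.5) to (10.6, 8.4), a distance of √(0.0² + 1.1²) ≈ 1.1.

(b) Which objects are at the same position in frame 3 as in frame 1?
the blue circle, the pink star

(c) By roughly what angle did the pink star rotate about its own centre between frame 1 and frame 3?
31° counter-clockwise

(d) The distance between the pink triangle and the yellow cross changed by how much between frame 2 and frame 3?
+4.9

Distance in frame 2: 3.5. Distance in frame 3: 8.4.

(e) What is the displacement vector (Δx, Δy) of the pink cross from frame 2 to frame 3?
(-7.5, -1.6)

The pink cross was at (15.1, 15.8) in frame 2 and (7.6, 14.2) in frame 3.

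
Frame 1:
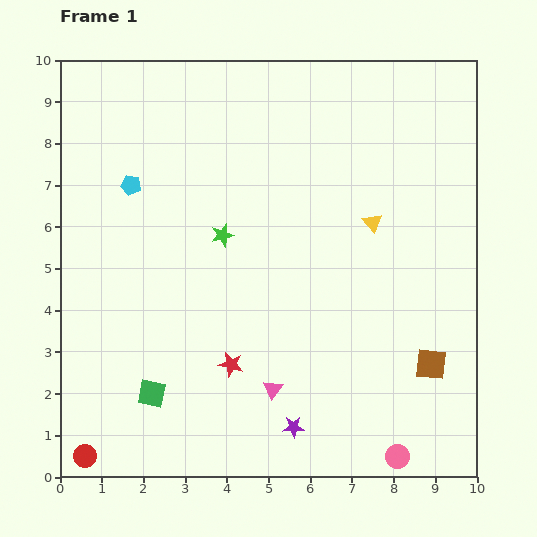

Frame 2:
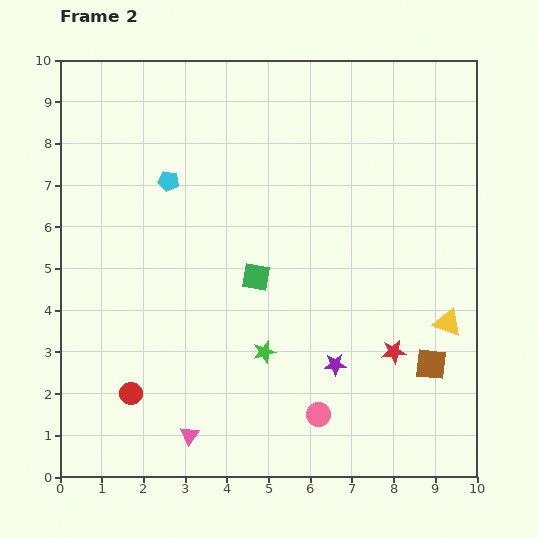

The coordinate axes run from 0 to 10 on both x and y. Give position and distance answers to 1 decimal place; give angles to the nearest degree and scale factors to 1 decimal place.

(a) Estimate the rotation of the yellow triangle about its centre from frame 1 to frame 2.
31° counter-clockwise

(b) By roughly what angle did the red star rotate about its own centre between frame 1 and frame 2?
19° counter-clockwise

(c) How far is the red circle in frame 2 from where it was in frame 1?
1.9

The red circle moved from (0.6, 0.5) to (1.7, 2.0), a distance of √(1.1² + 1.5²) ≈ 1.9.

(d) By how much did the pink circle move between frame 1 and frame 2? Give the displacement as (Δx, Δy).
(-1.9, 1.0)

The pink circle was at (8.1, 0.5) in frame 1 and (6.2, 1.5) in frame 2.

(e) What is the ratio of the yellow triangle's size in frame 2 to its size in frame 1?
1.4×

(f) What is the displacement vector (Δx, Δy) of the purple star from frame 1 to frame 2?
(1.0, 1.5)

The purple star was at (5.6, 1.2) in frame 1 and (6.6, 2.7) in frame 2.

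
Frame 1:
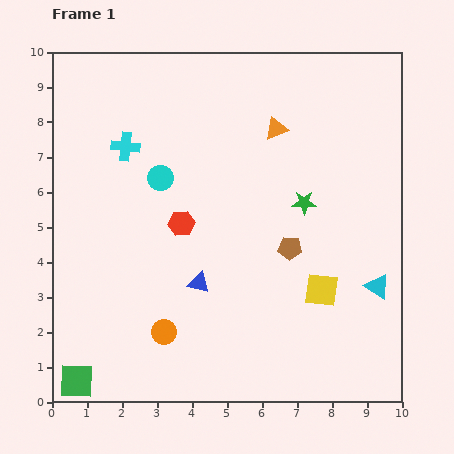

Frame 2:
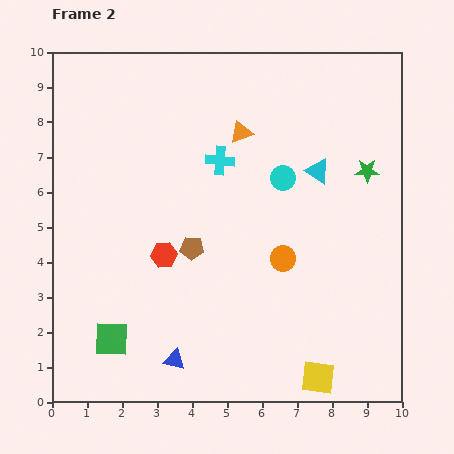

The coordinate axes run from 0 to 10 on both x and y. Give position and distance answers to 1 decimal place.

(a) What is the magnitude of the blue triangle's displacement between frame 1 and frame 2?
2.3

The blue triangle moved from (4.2, 3.4) to (3.5, 1.2), a distance of √(0.7² + 2.2²) ≈ 2.3.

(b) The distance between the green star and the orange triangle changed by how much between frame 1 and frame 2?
+1.6

Distance in frame 1: 2.2. Distance in frame 2: 3.8.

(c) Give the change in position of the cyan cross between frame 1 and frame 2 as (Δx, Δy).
(2.7, -0.4)

The cyan cross was at (2.1, 7.3) in frame 1 and (4.8, 6.9) in frame 2.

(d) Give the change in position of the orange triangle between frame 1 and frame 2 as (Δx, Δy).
(-1.0, -0.1)

The orange triangle was at (6.4, 7.8) in frame 1 and (5.4, 7.7) in frame 2.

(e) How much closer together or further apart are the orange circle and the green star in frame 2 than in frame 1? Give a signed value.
-1.9

Distance in frame 1: 5.4. Distance in frame 2: 3.5.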